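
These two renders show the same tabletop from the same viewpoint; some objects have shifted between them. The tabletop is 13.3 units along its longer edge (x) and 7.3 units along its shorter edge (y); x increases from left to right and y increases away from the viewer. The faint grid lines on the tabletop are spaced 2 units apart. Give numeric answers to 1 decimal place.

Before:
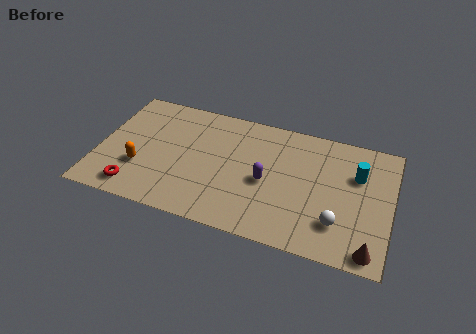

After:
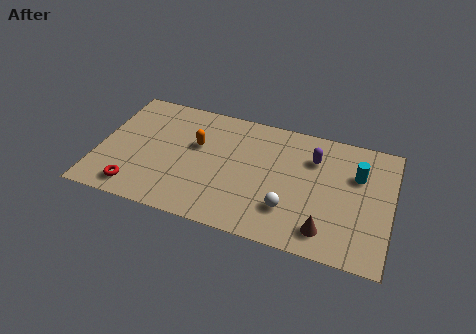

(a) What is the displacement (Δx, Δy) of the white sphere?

(-2.2, 0.1)

The white sphere was at about (11.0, 1.9) and moved to about (8.8, 2.0).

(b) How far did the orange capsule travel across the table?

3.2

The orange capsule was near (2.0, 2.4) before and (4.4, 4.5) after, so it travelled √(2.4² + 2.1²) ≈ 3.2 units.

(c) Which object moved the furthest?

the orange capsule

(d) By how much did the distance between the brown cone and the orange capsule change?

-3.7

The distance was about 10.6 in the first image and 6.9 in the second, so they moved 3.7 units closer together.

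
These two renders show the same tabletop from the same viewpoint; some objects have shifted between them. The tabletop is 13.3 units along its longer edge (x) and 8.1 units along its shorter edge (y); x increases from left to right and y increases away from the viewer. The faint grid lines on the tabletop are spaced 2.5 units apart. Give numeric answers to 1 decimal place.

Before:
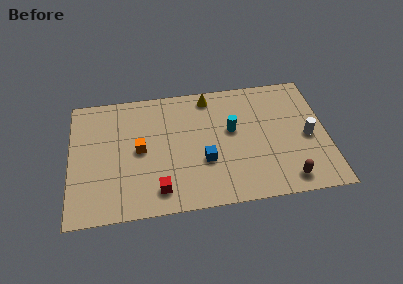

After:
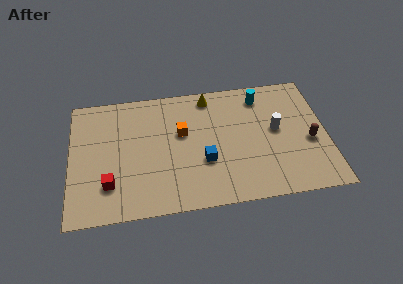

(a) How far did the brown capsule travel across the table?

2.6

The brown capsule moved from about (11.1, 1.1) to (12.4, 3.4), a distance of √(1.3² + 2.3²) ≈ 2.6.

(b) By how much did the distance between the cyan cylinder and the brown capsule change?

-0.4

The distance was about 4.5 in the first image and 4.1 in the second, so they moved 0.4 units closer together.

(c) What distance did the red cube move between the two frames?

2.6

The red cube moved from about (4.5, 1.4) to (2.0, 2.1), a distance of √(2.5² + 0.7²) ≈ 2.6.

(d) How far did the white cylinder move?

1.7

The white cylinder moved from about (12.3, 3.7) to (10.7, 4.4), a distance of √(1.6² + 0.7²) ≈ 1.7.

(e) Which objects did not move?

the blue cube and the yellow cone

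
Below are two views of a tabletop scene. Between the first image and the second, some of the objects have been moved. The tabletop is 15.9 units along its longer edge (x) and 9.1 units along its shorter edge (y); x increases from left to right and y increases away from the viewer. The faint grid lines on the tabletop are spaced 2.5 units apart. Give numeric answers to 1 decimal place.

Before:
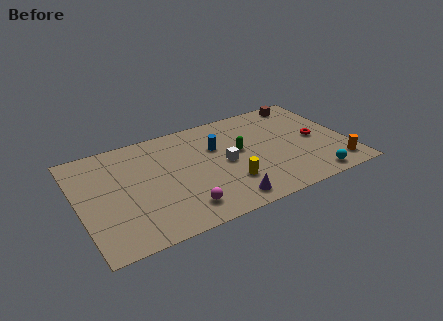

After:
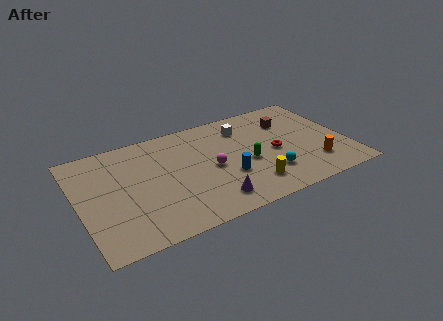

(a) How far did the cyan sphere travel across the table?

2.8

From (13.4, 1.0) to (11.0, 2.4), the cyan sphere covered √(2.4² + 1.4²) ≈ 2.8 units.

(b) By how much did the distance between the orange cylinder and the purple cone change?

-0.4

Before: roughly 6.7 units apart; after: 6.3. That's 0.4 units closer together.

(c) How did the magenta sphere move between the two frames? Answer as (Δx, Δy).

(2.1, 2.6)

The magenta sphere started near (5.7, 1.7) and ended near (7.8, 4.3).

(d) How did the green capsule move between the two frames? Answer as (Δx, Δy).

(0.3, -1.2)

The green capsule started near (9.6, 5.1) and ended near (9.9, 3.9).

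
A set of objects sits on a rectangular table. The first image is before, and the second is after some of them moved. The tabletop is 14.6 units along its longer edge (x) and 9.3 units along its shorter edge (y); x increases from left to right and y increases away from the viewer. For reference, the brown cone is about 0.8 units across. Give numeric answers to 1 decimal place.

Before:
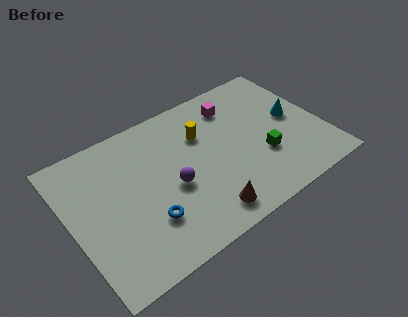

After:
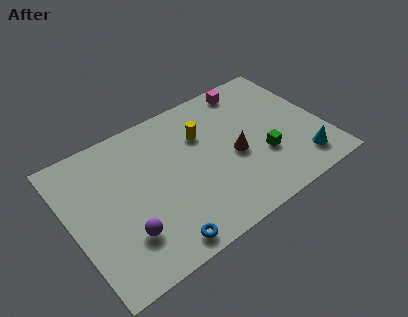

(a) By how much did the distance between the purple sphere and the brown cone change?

+3.9

Before: roughly 3.0 units apart; after: 6.9. That's 3.9 units further apart.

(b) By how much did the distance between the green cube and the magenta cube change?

+0.7

Before: roughly 4.3 units apart; after: 5.0. That's 0.7 units further apart.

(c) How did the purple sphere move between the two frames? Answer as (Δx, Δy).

(-3.0, -1.5)

The purple sphere was at about (5.7, 4.0) and moved to about (2.7, 2.5).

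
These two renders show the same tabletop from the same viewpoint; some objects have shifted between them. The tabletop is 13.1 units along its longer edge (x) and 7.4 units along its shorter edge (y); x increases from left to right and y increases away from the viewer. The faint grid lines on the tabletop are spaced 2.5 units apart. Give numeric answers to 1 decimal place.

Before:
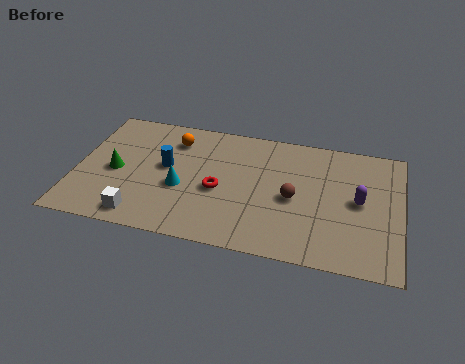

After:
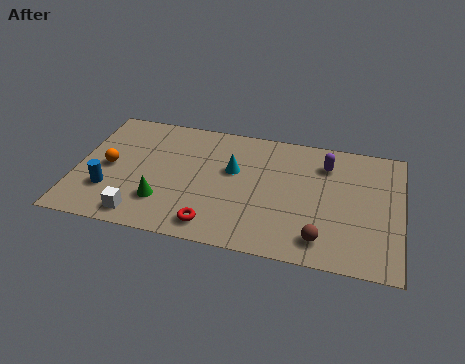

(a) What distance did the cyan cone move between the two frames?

2.5

The cyan cone moved from about (4.3, 3.0) to (6.3, 4.5), a distance of √(2.0² + 1.5²) ≈ 2.5.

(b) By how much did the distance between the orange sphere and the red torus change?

+1.8

The distance was about 3.3 in the first image and 5.1 in the second, so they moved 1.8 units further apart.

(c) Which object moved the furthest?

the orange sphere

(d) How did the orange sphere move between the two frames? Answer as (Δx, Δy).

(-2.5, -2.2)

From the two frames, the orange sphere sits at roughly (3.8, 5.8) before and (1.3, 3.6) after.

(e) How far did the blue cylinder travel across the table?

2.9

From (3.6, 4.1) to (1.4, 2.2), the blue cylinder covered √(2.2² + 1.9²) ≈ 2.9 units.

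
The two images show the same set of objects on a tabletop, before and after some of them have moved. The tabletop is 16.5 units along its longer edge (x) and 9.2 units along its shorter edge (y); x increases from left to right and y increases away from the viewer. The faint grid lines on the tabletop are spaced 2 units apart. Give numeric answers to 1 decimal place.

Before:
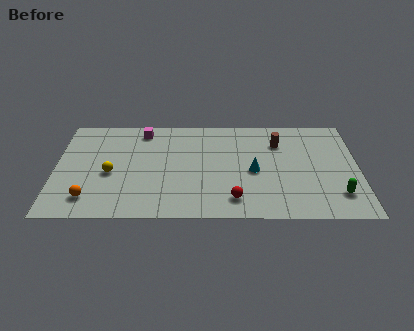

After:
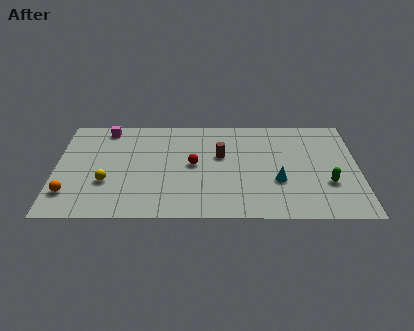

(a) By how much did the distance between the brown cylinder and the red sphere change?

-4.0

Before: roughly 5.7 units apart; after: 1.7. That's 4.0 units closer together.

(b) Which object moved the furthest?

the red sphere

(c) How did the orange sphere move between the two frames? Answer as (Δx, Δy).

(-1.1, 0.4)

The orange sphere was at about (1.9, 1.8) and moved to about (0.8, 2.2).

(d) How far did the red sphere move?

3.8

The red sphere was near (9.7, 1.7) before and (7.5, 4.8) after, so it travelled √(2.2² + 3.1²) ≈ 3.8 units.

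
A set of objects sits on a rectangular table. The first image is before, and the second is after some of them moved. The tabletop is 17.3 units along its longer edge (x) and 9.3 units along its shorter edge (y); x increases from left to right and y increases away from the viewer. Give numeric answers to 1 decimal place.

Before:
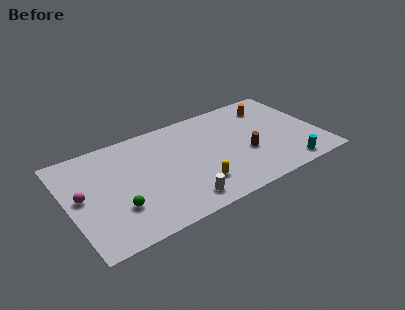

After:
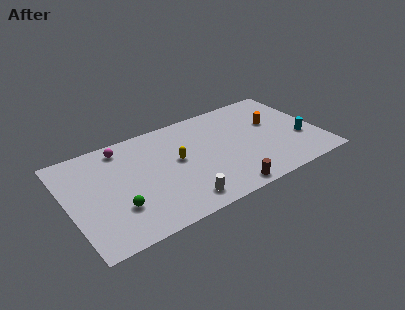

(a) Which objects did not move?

the white cylinder and the green sphere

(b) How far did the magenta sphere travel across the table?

4.5

The magenta sphere moved from about (0.9, 4.9) to (4.1, 8.0), a distance of √(3.2² + 3.1²) ≈ 4.5.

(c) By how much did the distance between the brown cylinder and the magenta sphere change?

-1.9

They were about 11.3 units apart before and 9.4 after — 1.9 units closer together.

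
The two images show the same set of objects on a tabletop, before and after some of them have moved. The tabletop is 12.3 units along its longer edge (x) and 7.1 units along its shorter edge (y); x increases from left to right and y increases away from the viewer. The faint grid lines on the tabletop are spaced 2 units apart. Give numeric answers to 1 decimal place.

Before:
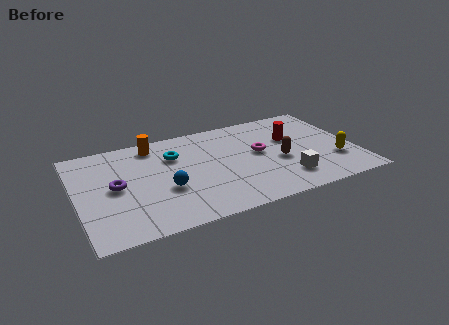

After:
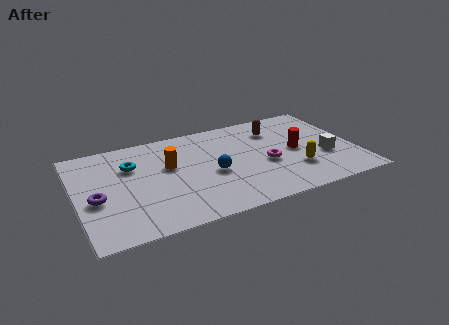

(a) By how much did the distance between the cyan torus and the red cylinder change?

+2.1

The distance was about 5.2 in the first image and 7.3 in the second, so they moved 2.1 units further apart.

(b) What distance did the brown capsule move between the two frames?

2.4

From (8.9, 3.0) to (9.0, 5.4), the brown capsule covered √(0.1² + 2.4²) ≈ 2.4 units.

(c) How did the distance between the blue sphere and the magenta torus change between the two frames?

-2.1

They were about 4.5 units apart before and 2.4 after — 2.1 units closer together.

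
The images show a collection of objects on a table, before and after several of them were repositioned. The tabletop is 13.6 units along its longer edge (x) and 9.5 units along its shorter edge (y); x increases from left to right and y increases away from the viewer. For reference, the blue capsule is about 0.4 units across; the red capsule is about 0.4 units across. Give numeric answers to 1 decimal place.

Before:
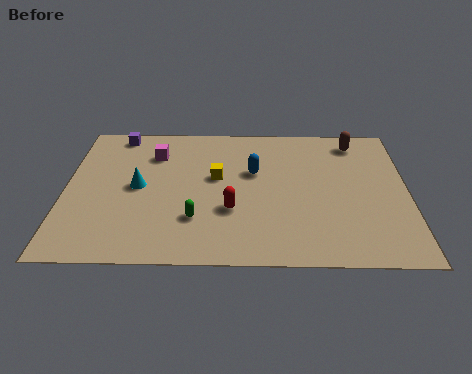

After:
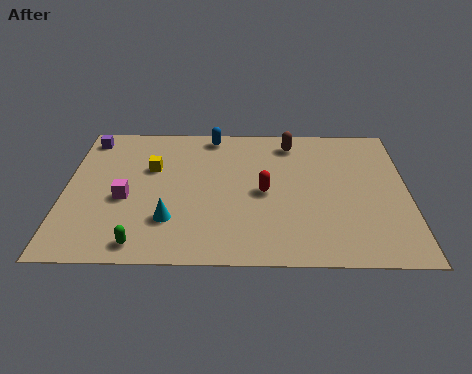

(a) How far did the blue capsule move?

3.1

From (7.5, 5.9) to (5.8, 8.5), the blue capsule covered √(1.7² + 2.6²) ≈ 3.1 units.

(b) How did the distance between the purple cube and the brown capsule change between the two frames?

-1.4

The distance was about 9.6 in the first image and 8.2 in the second, so they moved 1.4 units closer together.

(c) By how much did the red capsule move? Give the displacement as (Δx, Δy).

(1.3, 1.2)

The red capsule was at about (6.6, 3.3) and moved to about (7.9, 4.5).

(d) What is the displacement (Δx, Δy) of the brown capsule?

(-2.6, -0.1)

The brown capsule was at about (11.6, 8.1) and moved to about (9.0, 8.0).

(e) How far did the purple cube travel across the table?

1.2

From (2.0, 8.5) to (0.8, 8.2), the purple cube covered √(1.2² + 0.3²) ≈ 1.2 units.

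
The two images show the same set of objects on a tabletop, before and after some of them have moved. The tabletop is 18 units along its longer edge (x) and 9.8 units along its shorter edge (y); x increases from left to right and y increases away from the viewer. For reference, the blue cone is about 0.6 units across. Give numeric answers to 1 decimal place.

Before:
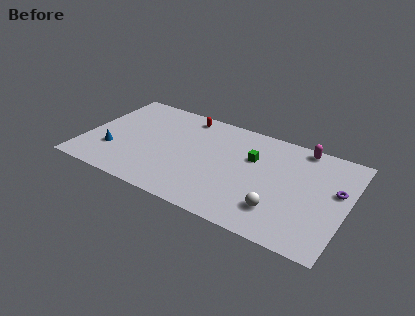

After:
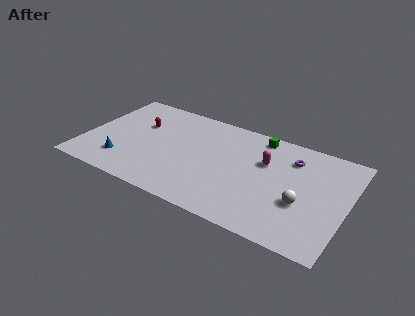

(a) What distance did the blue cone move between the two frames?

1.1

The blue cone moved from about (2.1, 3.0) to (2.9, 2.3), a distance of √(0.8² + 0.7²) ≈ 1.1.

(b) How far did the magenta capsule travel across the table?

3.3

The magenta capsule was near (14.5, 8.9) before and (12.3, 6.4) after, so it travelled √(2.2² + 2.5²) ≈ 3.3 units.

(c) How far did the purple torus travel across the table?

3.6

The purple torus moved from about (17.2, 5.8) to (14.0, 7.5), a distance of √(3.2² + 1.7²) ≈ 3.6.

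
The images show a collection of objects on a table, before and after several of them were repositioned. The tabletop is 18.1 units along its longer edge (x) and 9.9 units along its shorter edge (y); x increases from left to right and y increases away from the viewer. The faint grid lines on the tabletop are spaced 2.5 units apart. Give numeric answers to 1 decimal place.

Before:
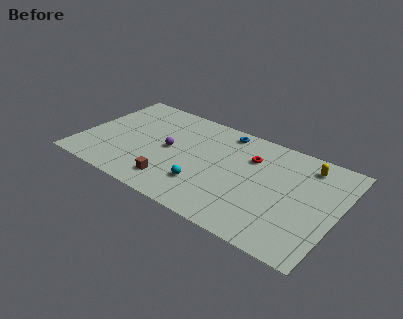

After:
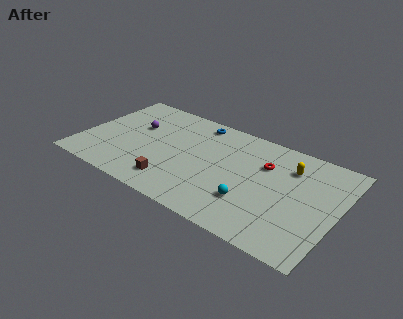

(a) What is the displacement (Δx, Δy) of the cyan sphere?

(3.3, 0.2)

From the two frames, the cyan sphere sits at roughly (9.1, 2.7) before and (12.4, 2.9) after.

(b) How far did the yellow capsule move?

1.4

From (15.6, 8.2) to (14.5, 7.4), the yellow capsule covered √(1.1² + 0.8²) ≈ 1.4 units.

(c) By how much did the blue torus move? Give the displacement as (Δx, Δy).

(-2.0, 0.0)

The blue torus was at about (9.6, 8.7) and moved to about (7.6, 8.7).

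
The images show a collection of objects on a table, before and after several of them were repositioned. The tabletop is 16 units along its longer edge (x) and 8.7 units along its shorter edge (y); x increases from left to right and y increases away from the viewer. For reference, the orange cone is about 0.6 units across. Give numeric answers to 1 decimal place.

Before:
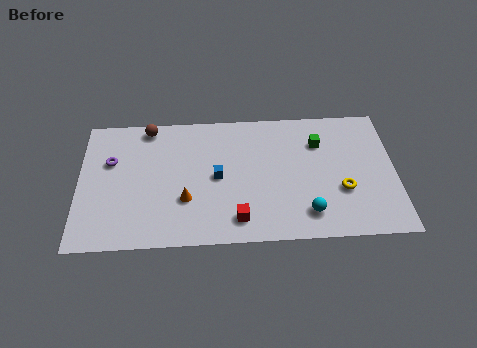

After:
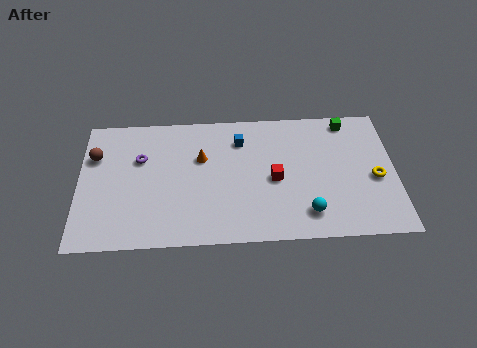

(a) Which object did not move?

the cyan sphere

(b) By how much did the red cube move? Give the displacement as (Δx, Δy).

(1.9, 2.5)

The red cube started near (8.0, 1.5) and ended near (9.9, 4.0).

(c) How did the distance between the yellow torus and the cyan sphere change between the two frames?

+1.8

They were about 2.3 units apart before and 4.1 after — 1.8 units further apart.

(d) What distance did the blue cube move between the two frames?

2.7

The blue cube was near (7.0, 4.3) before and (8.2, 6.7) after, so it travelled √(1.2² + 2.4²) ≈ 2.7 units.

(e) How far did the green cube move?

2.1

From (12.2, 6.3) to (13.7, 7.7), the green cube covered √(1.5² + 1.4²) ≈ 2.1 units.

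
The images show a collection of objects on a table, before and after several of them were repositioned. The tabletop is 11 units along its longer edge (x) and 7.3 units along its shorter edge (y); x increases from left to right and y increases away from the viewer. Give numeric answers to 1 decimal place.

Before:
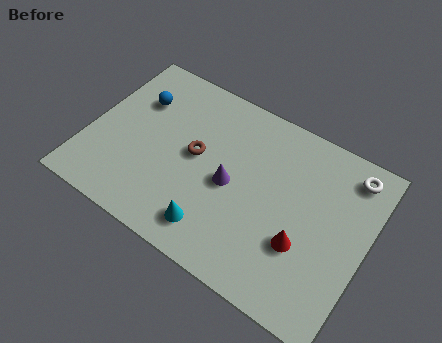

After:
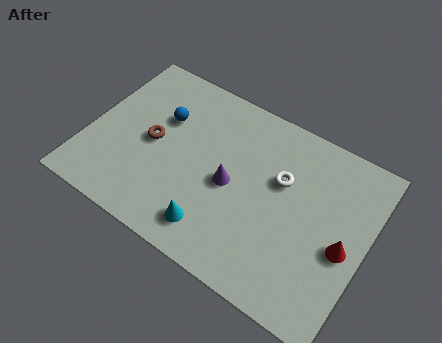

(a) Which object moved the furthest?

the white torus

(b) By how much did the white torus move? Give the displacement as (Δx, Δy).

(-2.5, -1.6)

The white torus started near (10.0, 6.2) and ended near (7.5, 4.6).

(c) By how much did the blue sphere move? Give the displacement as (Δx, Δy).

(1.1, -0.3)

The blue sphere started near (1.6, 5.1) and ended near (2.7, 4.8).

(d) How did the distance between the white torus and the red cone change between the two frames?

-0.9

Before: roughly 3.9 units apart; after: 3.0. That's 0.9 units closer together.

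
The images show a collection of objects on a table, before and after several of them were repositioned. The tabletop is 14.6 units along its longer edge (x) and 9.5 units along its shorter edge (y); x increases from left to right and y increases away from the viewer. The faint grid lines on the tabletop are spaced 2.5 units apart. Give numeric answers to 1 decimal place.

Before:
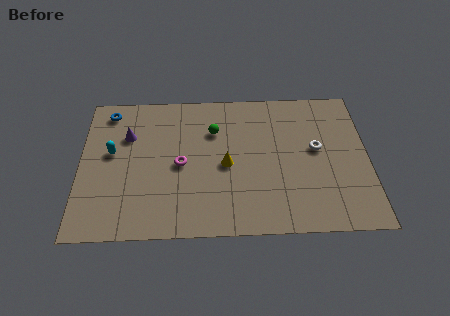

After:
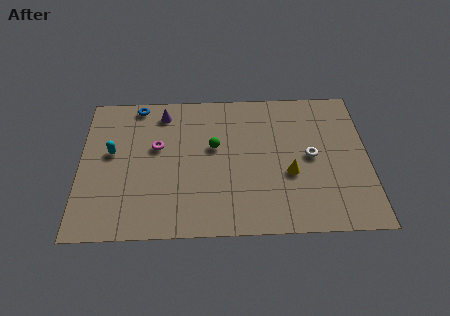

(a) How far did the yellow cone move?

3.3

The yellow cone moved from about (7.4, 4.4) to (10.6, 3.7), a distance of √(3.2² + 0.7²) ≈ 3.3.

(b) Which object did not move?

the cyan capsule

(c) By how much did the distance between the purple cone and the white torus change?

-1.5

The distance was about 9.7 in the first image and 8.2 in the second, so they moved 1.5 units closer together.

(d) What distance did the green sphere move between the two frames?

1.1

From (6.8, 6.7) to (6.8, 5.6), the green sphere covered √(0.0² + 1.1²) ≈ 1.1 units.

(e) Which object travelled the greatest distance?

the yellow cone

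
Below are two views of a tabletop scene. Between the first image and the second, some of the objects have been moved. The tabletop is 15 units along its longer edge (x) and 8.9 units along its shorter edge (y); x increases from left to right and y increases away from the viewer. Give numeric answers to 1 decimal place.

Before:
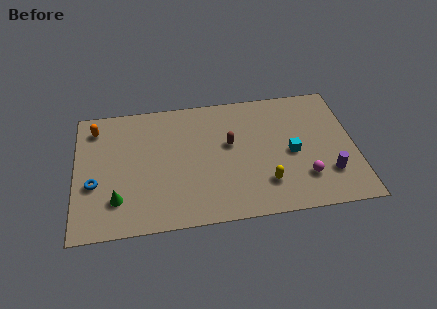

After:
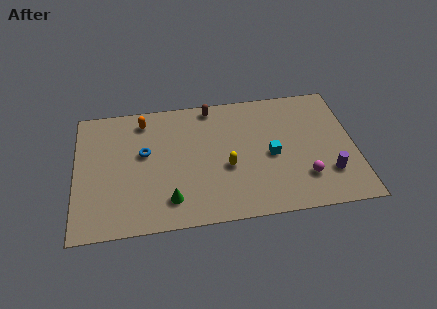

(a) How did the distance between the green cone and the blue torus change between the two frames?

+1.9

They were about 1.7 units apart before and 3.6 after — 1.9 units further apart.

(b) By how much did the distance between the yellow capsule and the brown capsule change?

+1.0

They were about 3.5 units apart before and 4.5 after — 1.0 units further apart.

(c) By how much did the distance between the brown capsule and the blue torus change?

-2.9

The distance was about 7.5 in the first image and 4.6 in the second, so they moved 2.9 units closer together.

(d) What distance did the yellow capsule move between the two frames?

2.4

The yellow capsule moved from about (10.1, 2.2) to (8.1, 3.6), a distance of √(2.0² + 1.4²) ≈ 2.4.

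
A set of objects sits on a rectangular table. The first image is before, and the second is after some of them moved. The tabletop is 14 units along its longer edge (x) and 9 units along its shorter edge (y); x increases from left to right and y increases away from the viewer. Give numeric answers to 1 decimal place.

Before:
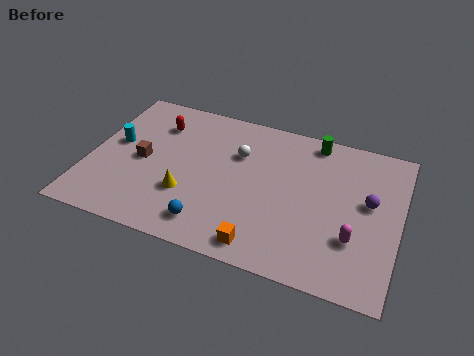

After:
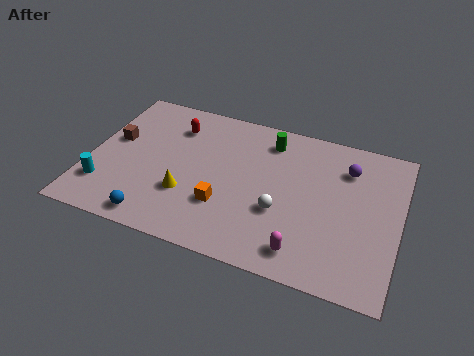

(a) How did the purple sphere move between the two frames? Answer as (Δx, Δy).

(-1.1, 1.7)

The purple sphere was at about (12.6, 5.1) and moved to about (11.5, 6.8).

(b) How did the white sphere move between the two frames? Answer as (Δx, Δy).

(2.2, -2.8)

The white sphere started near (6.6, 6.1) and ended near (8.8, 3.3).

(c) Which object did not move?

the yellow cone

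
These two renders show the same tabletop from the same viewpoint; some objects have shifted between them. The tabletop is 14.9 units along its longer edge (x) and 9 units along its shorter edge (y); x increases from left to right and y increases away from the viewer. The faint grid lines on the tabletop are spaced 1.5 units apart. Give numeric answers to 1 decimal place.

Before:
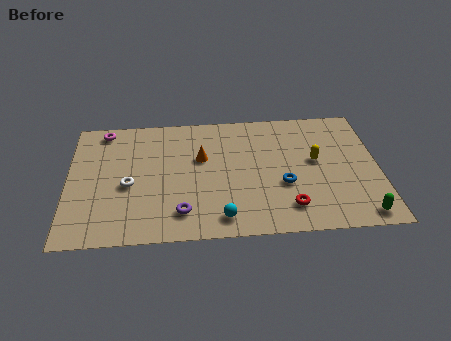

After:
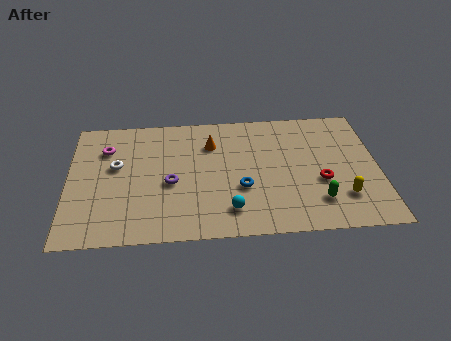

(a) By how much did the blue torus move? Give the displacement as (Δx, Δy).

(-2.0, -0.1)

From the two frames, the blue torus sits at roughly (10.3, 3.4) before and (8.3, 3.3) after.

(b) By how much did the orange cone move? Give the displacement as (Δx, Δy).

(0.5, 1.0)

From the two frames, the orange cone sits at roughly (6.4, 5.6) before and (6.9, 6.6) after.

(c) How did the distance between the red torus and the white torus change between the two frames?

+2.1

The distance was about 7.9 in the first image and 10.0 in the second, so they moved 2.1 units further apart.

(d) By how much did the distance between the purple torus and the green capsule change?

-1.3

They were about 8.5 units apart before and 7.2 after — 1.3 units closer together.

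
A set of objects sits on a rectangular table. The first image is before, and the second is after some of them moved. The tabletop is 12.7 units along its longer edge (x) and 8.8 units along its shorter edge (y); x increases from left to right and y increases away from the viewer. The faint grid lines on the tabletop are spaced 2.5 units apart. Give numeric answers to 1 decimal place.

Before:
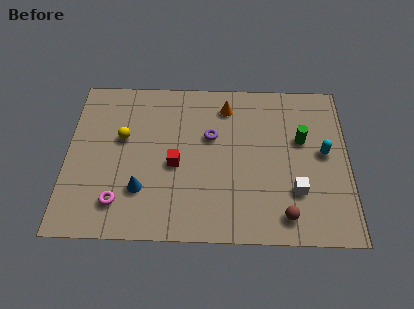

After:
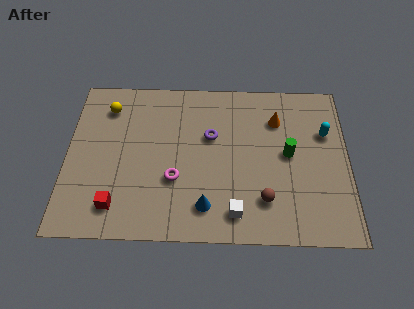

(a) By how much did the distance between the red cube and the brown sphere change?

+1.1

The distance was about 5.5 in the first image and 6.6 in the second, so they moved 1.1 units further apart.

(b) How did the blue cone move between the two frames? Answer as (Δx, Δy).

(2.9, -0.8)

The blue cone was at about (3.4, 2.5) and moved to about (6.3, 1.7).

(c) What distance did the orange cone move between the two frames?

2.4

The orange cone moved from about (7.2, 7.2) to (9.5, 6.5), a distance of √(2.3² + 0.7²) ≈ 2.4.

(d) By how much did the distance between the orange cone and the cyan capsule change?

-2.8

The distance was about 5.1 in the first image and 2.3 in the second, so they moved 2.8 units closer together.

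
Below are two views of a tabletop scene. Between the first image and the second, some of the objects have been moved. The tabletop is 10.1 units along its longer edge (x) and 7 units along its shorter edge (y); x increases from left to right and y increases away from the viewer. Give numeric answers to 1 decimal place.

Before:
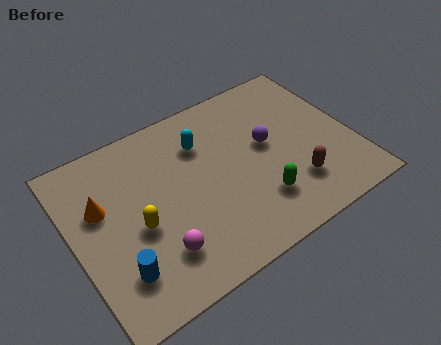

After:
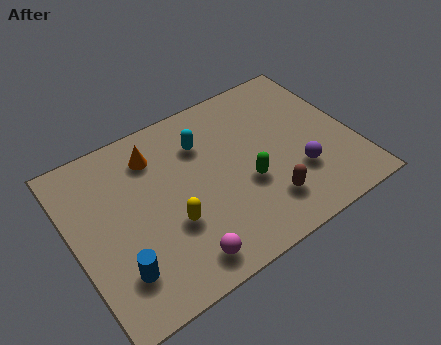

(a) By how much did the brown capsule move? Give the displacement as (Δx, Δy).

(-1.1, -0.2)

The brown capsule was at about (7.7, 1.8) and moved to about (6.6, 1.6).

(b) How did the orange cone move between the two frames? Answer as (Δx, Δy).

(2.1, 1.1)

The orange cone was at about (1.1, 4.4) and moved to about (3.2, 5.5).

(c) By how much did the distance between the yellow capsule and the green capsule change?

-1.6

They were about 4.4 units apart before and 2.8 after — 1.6 units closer together.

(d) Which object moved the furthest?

the orange cone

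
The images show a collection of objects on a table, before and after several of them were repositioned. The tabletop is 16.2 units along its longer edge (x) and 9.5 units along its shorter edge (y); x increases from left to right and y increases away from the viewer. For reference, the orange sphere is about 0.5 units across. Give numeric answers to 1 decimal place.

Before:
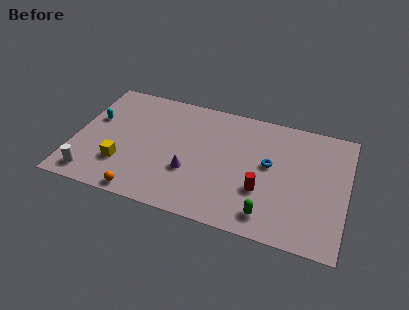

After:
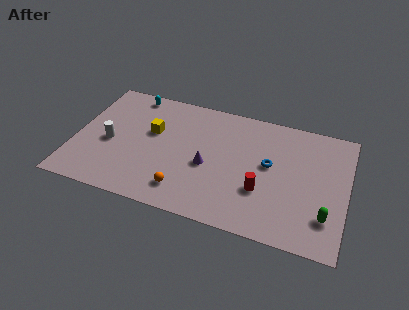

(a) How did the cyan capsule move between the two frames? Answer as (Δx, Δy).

(2.0, 2.7)

The cyan capsule started near (1.0, 5.8) and ended near (3.0, 8.5).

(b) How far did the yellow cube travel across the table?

3.4

The yellow cube moved from about (3.0, 2.7) to (4.5, 5.8), a distance of √(1.5² + 3.1²) ≈ 3.4.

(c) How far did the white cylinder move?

3.0

The white cylinder moved from about (1.3, 1.3) to (2.1, 4.2), a distance of √(0.8² + 2.9²) ≈ 3.0.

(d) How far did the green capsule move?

3.4

The green capsule was near (11.8, 1.5) before and (15.1, 2.4) after, so it travelled √(3.3² + 0.9²) ≈ 3.4 units.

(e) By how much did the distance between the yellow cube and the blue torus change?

-1.9

Before: roughly 9.0 units apart; after: 7.1. That's 1.9 units closer together.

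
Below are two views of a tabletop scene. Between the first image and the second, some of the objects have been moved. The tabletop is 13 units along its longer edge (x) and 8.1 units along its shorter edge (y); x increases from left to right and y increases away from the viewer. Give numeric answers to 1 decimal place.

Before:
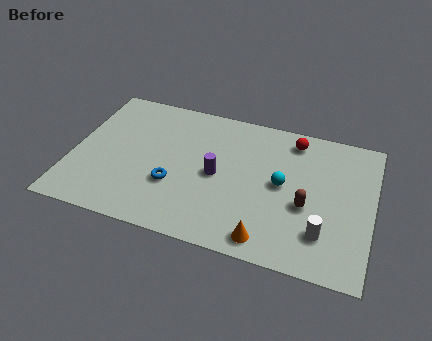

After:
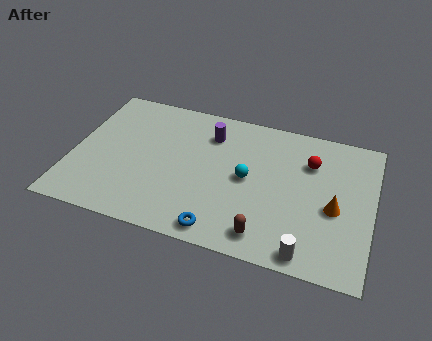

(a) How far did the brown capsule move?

2.6

The brown capsule moved from about (10.2, 3.3) to (8.6, 1.2), a distance of √(1.6² + 2.1²) ≈ 2.6.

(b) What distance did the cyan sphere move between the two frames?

1.5

From (9.1, 4.2) to (7.6, 4.1), the cyan sphere covered √(1.5² + 0.1²) ≈ 1.5 units.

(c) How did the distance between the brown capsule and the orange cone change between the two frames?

+0.9

The distance was about 2.7 in the first image and 3.6 in the second, so they moved 0.9 units further apart.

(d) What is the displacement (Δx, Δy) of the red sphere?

(0.8, -1.1)

The red sphere started near (9.4, 6.9) and ended near (10.2, 5.8).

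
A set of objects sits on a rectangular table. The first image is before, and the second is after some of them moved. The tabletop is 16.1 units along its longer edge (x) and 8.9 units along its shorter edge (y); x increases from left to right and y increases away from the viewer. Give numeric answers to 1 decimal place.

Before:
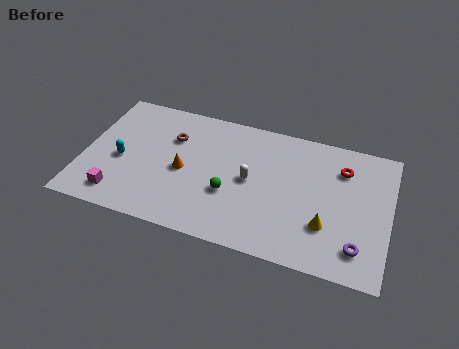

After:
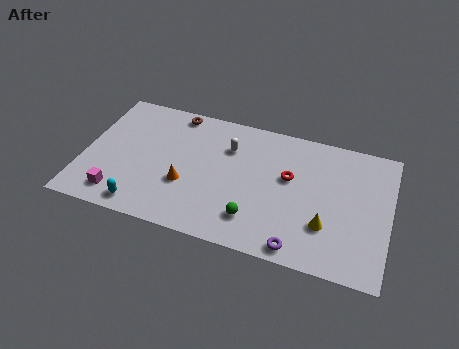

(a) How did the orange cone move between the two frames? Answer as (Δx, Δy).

(0.2, -0.9)

The orange cone started near (5.3, 4.1) and ended near (5.5, 3.2).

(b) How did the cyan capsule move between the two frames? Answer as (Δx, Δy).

(1.4, -2.8)

The cyan capsule started near (2.0, 3.9) and ended near (3.4, 1.1).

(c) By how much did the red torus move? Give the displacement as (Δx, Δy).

(-2.7, -1.4)

From the two frames, the red torus sits at roughly (13.5, 6.7) before and (10.8, 5.3) after.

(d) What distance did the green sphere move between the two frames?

1.9

The green sphere was near (7.8, 3.3) before and (9.2, 2.0) after, so it travelled √(1.4² + 1.3²) ≈ 1.9 units.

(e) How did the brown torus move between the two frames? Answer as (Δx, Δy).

(0.0, 1.8)

The brown torus was at about (4.5, 6.2) and moved to about (4.5, 8.0).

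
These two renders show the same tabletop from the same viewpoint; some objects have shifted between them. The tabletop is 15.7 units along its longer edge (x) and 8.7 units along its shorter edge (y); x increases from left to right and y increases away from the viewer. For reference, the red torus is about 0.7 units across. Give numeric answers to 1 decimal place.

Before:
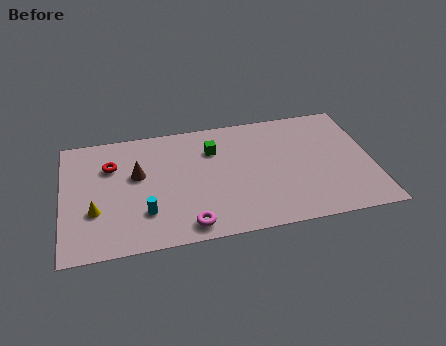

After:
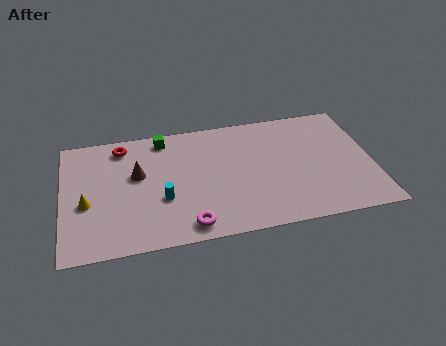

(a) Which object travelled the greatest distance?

the green cube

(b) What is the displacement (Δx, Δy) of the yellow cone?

(-0.4, 0.6)

The yellow cone started near (1.6, 3.0) and ended near (1.2, 3.6).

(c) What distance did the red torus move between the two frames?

1.4

From (2.5, 6.1) to (3.1, 7.4), the red torus covered √(0.6² + 1.3²) ≈ 1.4 units.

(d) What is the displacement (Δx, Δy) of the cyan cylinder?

(0.9, 0.8)

The cyan cylinder was at about (4.1, 2.4) and moved to about (5.0, 3.2).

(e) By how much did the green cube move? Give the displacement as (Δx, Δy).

(-2.5, 1.3)

The green cube started near (7.7, 6.3) and ended near (5.2, 7.6).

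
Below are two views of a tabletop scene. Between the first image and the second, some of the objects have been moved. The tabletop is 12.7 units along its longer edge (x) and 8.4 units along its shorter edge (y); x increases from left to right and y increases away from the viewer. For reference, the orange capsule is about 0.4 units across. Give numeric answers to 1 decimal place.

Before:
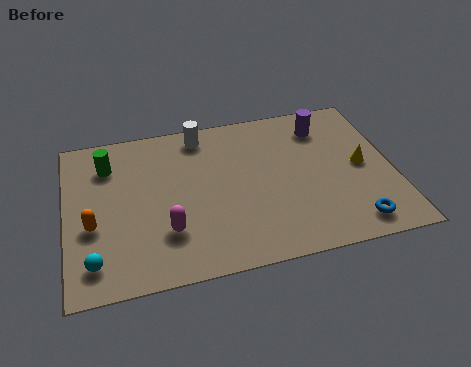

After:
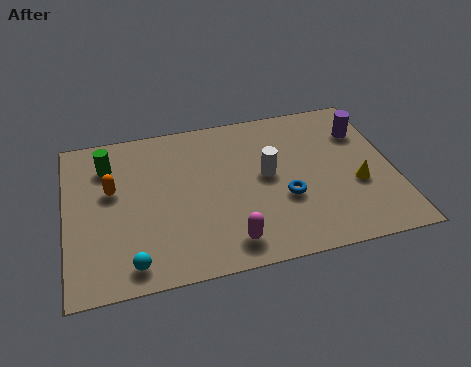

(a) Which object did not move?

the green cylinder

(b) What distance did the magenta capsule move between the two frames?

2.5

The magenta capsule moved from about (3.8, 2.4) to (6.1, 1.3), a distance of √(2.3² + 1.1²) ≈ 2.5.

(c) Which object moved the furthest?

the white cylinder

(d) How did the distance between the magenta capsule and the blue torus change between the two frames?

-4.3

The distance was about 7.2 in the first image and 2.9 in the second, so they moved 4.3 units closer together.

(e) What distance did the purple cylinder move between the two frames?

1.6

The purple cylinder moved from about (10.2, 6.7) to (11.7, 6.1), a distance of √(1.5² + 0.6²) ≈ 1.6.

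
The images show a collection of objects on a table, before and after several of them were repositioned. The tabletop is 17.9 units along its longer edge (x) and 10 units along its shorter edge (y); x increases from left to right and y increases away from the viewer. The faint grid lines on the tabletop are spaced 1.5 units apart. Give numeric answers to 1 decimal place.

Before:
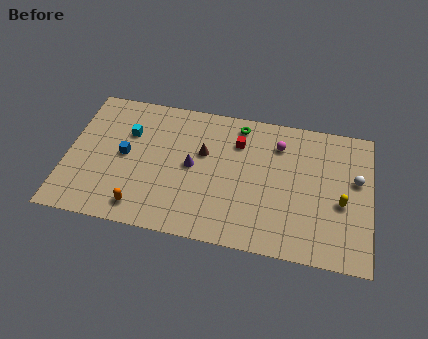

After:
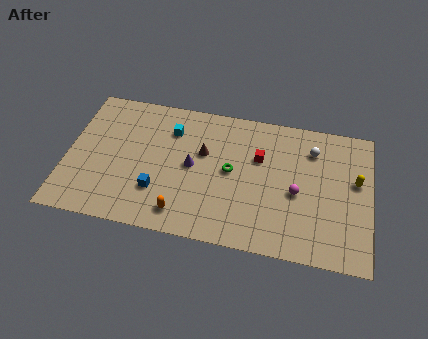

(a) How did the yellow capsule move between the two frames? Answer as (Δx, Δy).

(0.8, 1.7)

The yellow capsule started near (16.2, 4.2) and ended near (17.0, 5.9).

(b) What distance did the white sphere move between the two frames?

3.1

The white sphere was near (17.0, 6.0) before and (14.4, 7.7) after, so it travelled √(2.6² + 1.7²) ≈ 3.1 units.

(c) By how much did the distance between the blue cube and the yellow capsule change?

-0.9

Before: roughly 12.8 units apart; after: 11.9. That's 0.9 units closer together.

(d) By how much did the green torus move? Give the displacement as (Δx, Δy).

(-0.3, -3.5)

From the two frames, the green torus sits at roughly (10.0, 8.7) before and (9.7, 5.2) after.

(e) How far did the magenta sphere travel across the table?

3.5

The magenta sphere was near (12.4, 7.7) before and (13.6, 4.4) after, so it travelled √(1.2² + 3.3²) ≈ 3.5 units.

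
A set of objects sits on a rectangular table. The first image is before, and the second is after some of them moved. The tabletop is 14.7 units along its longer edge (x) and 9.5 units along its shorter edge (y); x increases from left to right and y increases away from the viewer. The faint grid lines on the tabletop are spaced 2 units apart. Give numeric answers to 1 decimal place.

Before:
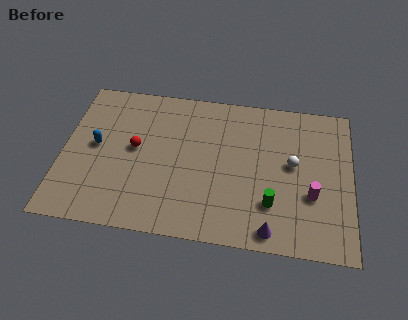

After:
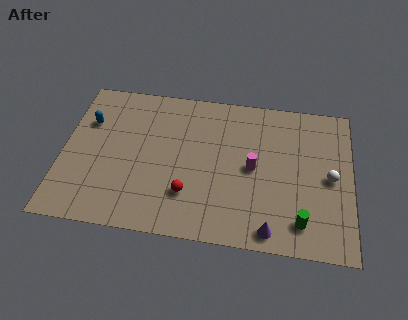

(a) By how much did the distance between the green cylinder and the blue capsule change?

+2.7

They were about 9.3 units apart before and 12.0 after — 2.7 units further apart.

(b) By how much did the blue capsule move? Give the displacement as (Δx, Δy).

(-0.5, 1.5)

From the two frames, the blue capsule sits at roughly (1.7, 5.0) before and (1.2, 6.5) after.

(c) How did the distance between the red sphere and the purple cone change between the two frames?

-3.6

The distance was about 8.1 in the first image and 4.5 in the second, so they moved 3.6 units closer together.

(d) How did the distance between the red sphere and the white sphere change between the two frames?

-0.6

They were about 8.0 units apart before and 7.4 after — 0.6 units closer together.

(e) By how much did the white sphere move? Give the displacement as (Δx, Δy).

(1.9, -0.6)

The white sphere started near (11.7, 5.2) and ended near (13.6, 4.6).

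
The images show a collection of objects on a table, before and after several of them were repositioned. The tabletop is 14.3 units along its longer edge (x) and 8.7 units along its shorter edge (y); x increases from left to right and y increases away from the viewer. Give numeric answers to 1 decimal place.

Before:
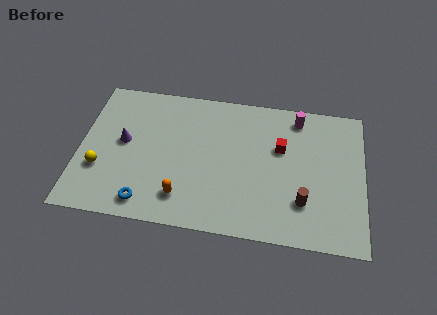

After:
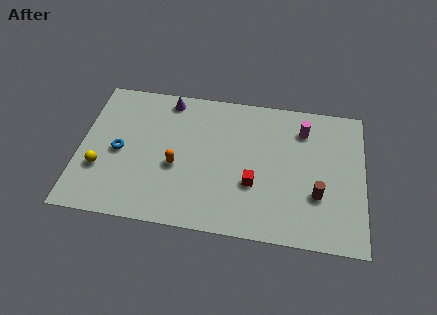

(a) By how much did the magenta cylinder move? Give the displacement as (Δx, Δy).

(0.3, -0.7)

The magenta cylinder was at about (10.9, 7.5) and moved to about (11.2, 6.8).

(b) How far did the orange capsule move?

1.8

The orange capsule was near (5.3, 1.8) before and (4.9, 3.6) after, so it travelled √(0.4² + 1.8²) ≈ 1.8 units.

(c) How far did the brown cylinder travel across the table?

0.9

From (11.3, 2.4) to (12.0, 2.9), the brown cylinder covered √(0.7² + 0.5²) ≈ 0.9 units.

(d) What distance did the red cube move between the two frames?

2.7

The red cube was near (10.1, 5.5) before and (8.8, 3.1) after, so it travelled √(1.3² + 2.4²) ≈ 2.7 units.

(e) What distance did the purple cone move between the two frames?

3.7

The purple cone was near (2.2, 4.7) before and (4.3, 7.7) after, so it travelled √(2.1² + 3.0²) ≈ 3.7 units.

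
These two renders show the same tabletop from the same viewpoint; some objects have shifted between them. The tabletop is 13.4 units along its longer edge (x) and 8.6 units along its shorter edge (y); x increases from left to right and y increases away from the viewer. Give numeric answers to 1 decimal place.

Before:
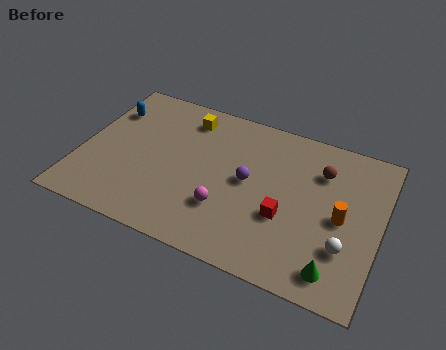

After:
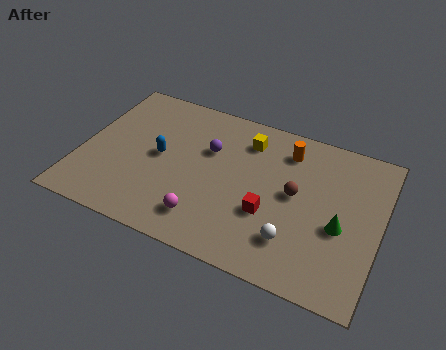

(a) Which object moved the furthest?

the orange cylinder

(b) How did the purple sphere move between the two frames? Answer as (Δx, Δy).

(-1.9, 1.1)

The purple sphere was at about (7.5, 4.5) and moved to about (5.6, 5.6).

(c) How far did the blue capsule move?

3.2

From (0.9, 6.3) to (3.5, 4.4), the blue capsule covered √(2.6² + 1.9²) ≈ 3.2 units.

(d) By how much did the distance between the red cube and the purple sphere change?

+1.7

They were about 2.2 units apart before and 3.9 after — 1.7 units further apart.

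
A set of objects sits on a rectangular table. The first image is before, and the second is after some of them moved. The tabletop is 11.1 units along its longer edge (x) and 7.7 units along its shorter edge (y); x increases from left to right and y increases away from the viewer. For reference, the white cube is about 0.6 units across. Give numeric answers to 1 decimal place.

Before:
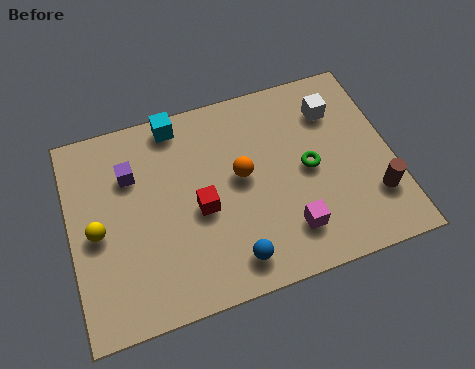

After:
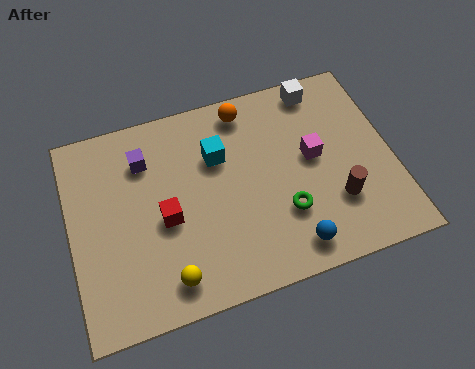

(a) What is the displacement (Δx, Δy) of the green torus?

(-1.0, -1.4)

The green torus started near (8.2, 3.8) and ended near (7.2, 2.4).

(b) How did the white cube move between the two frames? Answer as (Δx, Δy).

(-0.4, 1.0)

The white cube started near (9.3, 5.8) and ended near (8.9, 6.8).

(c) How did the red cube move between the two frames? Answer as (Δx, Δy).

(-1.2, 0.0)

The red cube started near (4.4, 3.4) and ended near (3.2, 3.4).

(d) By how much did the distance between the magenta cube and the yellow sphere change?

-0.6

Before: roughly 6.7 units apart; after: 6.1. That's 0.6 units closer together.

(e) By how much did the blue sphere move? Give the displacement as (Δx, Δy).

(2.0, -0.1)

The blue sphere was at about (5.3, 1.2) and moved to about (7.3, 1.1).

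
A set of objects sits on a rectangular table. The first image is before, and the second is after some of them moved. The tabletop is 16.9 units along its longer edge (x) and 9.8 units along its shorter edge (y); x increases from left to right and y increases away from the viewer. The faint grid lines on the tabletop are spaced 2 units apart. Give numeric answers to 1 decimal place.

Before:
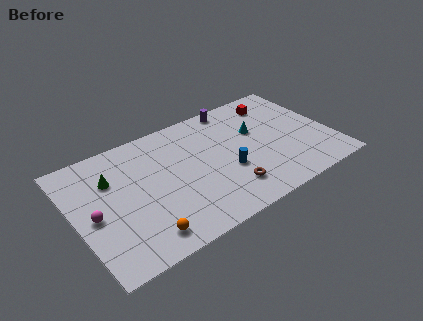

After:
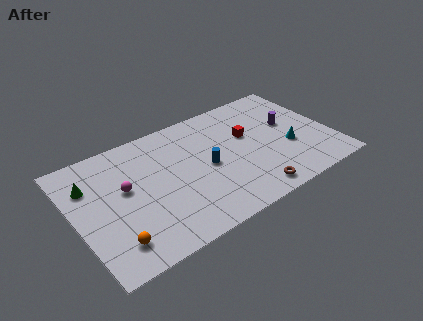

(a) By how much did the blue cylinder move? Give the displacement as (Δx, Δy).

(-1.2, 1.0)

From the two frames, the blue cylinder sits at roughly (9.8, 3.7) before and (8.6, 4.7) after.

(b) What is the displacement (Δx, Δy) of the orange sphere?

(-1.8, 0.4)

The orange sphere was at about (3.8, 1.5) and moved to about (2.0, 1.9).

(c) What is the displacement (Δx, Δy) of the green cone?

(-1.4, 0.2)

From the two frames, the green cone sits at roughly (2.6, 6.8) before and (1.2, 7.0) after.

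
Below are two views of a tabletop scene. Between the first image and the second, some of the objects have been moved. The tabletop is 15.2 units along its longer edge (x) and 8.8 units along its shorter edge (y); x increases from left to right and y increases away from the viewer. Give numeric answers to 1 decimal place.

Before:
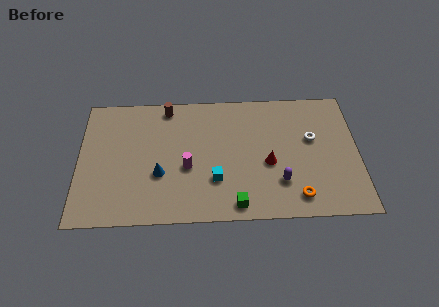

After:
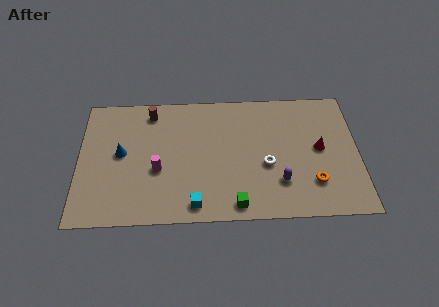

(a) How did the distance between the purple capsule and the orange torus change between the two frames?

+0.5

The distance was about 1.3 in the first image and 1.8 in the second, so they moved 0.5 units further apart.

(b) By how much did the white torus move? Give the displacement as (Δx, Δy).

(-2.5, -1.7)

From the two frames, the white torus sits at roughly (12.7, 5.3) before and (10.2, 3.6) after.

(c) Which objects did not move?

the green cube and the purple capsule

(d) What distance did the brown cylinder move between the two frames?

0.9

From (4.8, 7.8) to (3.9, 7.5), the brown cylinder covered √(0.9² + 0.3²) ≈ 0.9 units.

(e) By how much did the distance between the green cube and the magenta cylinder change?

+1.2

They were about 3.7 units apart before and 4.9 after — 1.2 units further apart.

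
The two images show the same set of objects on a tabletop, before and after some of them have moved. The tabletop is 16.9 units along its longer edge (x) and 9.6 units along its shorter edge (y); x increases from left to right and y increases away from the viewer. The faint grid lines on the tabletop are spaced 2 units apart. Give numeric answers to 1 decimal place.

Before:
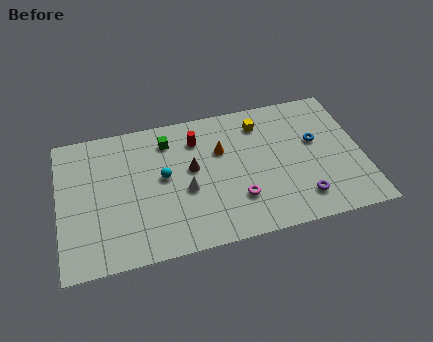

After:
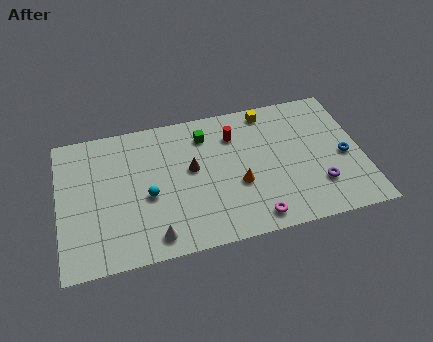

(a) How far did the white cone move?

3.3

The white cone moved from about (7.0, 4.0) to (5.1, 1.3), a distance of √(1.9² + 2.7²) ≈ 3.3.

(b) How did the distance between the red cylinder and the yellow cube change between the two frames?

-1.2

The distance was about 3.6 in the first image and 2.4 in the second, so they moved 1.2 units closer together.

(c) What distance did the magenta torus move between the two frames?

1.7

From (9.8, 2.7) to (10.6, 1.2), the magenta torus covered √(0.8² + 1.5²) ≈ 1.7 units.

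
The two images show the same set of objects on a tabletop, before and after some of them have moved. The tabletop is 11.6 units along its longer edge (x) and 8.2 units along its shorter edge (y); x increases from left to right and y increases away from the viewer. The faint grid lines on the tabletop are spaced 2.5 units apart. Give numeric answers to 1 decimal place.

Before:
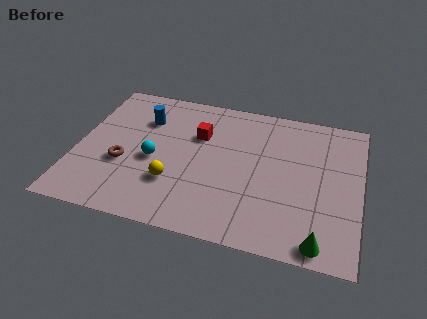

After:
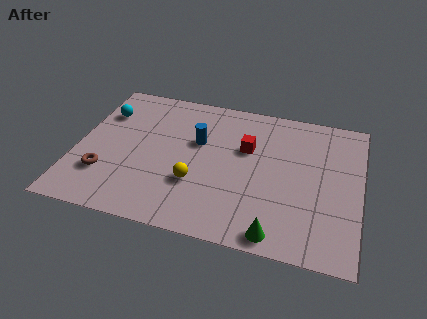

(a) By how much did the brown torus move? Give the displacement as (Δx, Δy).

(-0.7, -0.8)

The brown torus started near (2.0, 3.1) and ended near (1.3, 2.3).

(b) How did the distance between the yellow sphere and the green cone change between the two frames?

-2.3

They were about 6.2 units apart before and 3.9 after — 2.3 units closer together.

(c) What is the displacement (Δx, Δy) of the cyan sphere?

(-2.3, 2.3)

The cyan sphere was at about (3.2, 3.6) and moved to about (0.9, 5.9).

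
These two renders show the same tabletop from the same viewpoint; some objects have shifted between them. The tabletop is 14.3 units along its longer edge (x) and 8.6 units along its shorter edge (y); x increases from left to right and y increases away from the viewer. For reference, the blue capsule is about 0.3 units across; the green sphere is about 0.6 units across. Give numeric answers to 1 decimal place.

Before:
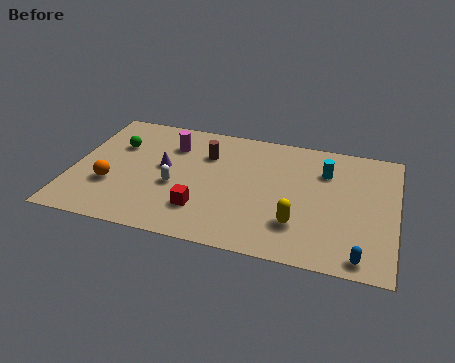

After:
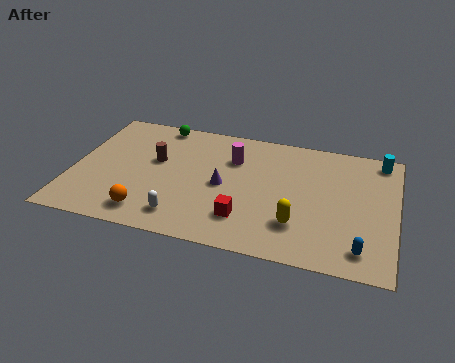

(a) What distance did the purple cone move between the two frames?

2.8

From (4.0, 4.7) to (6.7, 4.1), the purple cone covered √(2.7² + 0.6²) ≈ 2.8 units.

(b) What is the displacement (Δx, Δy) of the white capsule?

(0.5, -2.0)

The white capsule started near (4.6, 3.5) and ended near (5.1, 1.5).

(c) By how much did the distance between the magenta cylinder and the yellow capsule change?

-2.3

They were about 7.2 units apart before and 4.9 after — 2.3 units closer together.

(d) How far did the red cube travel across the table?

1.9

The red cube moved from about (5.9, 2.2) to (7.8, 2.1), a distance of √(1.9² + 0.1²) ≈ 1.9.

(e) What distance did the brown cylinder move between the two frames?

2.4

From (5.8, 6.1) to (3.6, 5.1), the brown cylinder covered √(2.2² + 1.0²) ≈ 2.4 units.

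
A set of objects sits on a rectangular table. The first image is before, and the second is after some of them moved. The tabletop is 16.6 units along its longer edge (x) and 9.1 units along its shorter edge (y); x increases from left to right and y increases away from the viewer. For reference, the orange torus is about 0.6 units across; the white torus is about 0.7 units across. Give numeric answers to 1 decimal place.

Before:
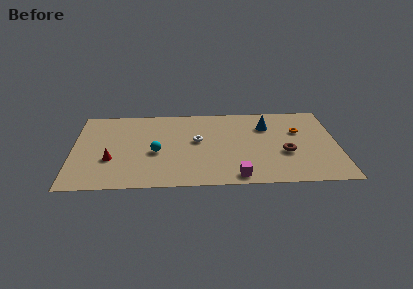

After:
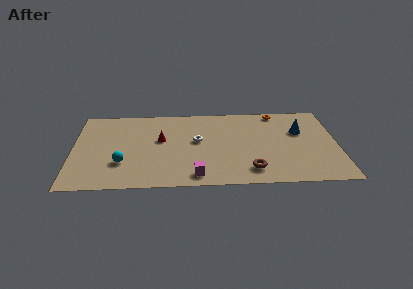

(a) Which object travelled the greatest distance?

the red cone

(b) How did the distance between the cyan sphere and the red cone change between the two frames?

+0.6

They were about 2.9 units apart before and 3.5 after — 0.6 units further apart.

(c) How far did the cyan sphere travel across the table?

2.4

The cyan sphere was near (5.2, 3.9) before and (3.1, 2.8) after, so it travelled √(2.1² + 1.1²) ≈ 2.4 units.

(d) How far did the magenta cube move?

2.5

The magenta cube was near (10.2, 1.0) before and (7.7, 1.2) after, so it travelled √(2.5² + 0.2²) ≈ 2.5 units.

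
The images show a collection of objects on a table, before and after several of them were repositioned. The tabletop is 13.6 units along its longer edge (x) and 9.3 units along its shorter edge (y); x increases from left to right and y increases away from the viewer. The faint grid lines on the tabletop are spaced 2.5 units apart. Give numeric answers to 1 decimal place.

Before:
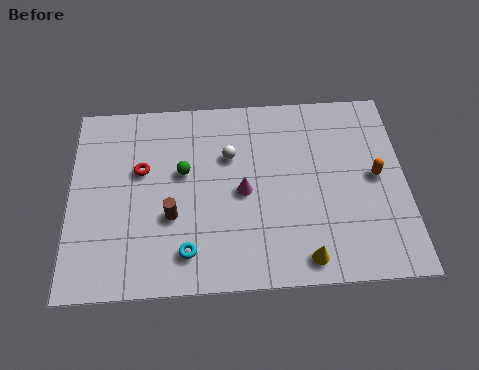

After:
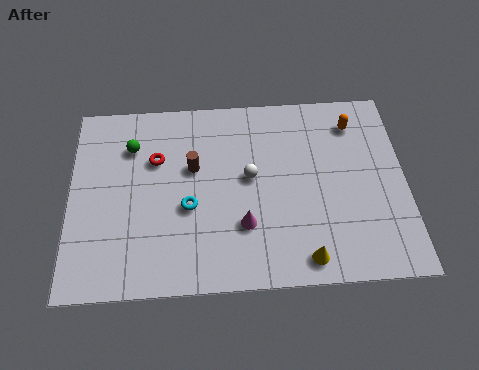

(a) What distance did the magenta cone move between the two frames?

1.6

From (7.0, 4.4) to (7.0, 2.8), the magenta cone covered √(0.0² + 1.6²) ≈ 1.6 units.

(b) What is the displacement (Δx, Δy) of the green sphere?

(-2.1, 1.4)

From the two frames, the green sphere sits at roughly (4.6, 5.5) before and (2.5, 6.9) after.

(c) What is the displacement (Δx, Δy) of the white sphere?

(0.8, -1.1)

The white sphere was at about (6.5, 6.2) and moved to about (7.3, 5.1).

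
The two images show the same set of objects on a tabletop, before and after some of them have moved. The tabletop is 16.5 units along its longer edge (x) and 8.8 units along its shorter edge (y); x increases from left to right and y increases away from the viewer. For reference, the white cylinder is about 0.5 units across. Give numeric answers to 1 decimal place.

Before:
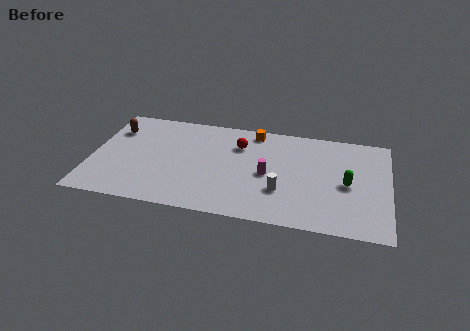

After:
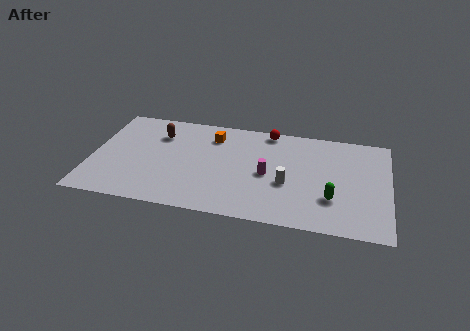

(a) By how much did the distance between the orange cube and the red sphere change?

+1.7

They were about 1.6 units apart before and 3.3 after — 1.7 units further apart.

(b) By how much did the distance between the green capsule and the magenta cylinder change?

-0.5

They were about 4.4 units apart before and 3.9 after — 0.5 units closer together.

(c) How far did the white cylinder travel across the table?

0.8

From (10.6, 2.8) to (10.9, 3.5), the white cylinder covered √(0.3² + 0.7²) ≈ 0.8 units.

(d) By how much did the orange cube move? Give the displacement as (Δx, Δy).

(-2.3, -0.9)

The orange cube was at about (8.9, 7.8) and moved to about (6.6, 6.9).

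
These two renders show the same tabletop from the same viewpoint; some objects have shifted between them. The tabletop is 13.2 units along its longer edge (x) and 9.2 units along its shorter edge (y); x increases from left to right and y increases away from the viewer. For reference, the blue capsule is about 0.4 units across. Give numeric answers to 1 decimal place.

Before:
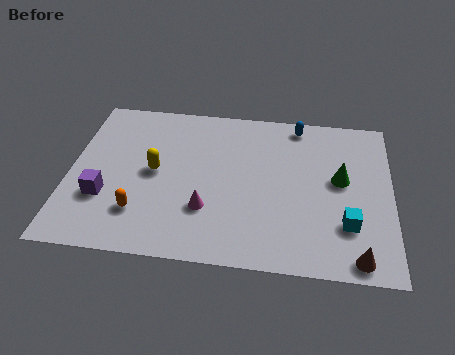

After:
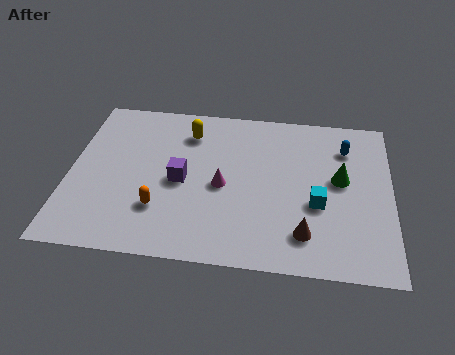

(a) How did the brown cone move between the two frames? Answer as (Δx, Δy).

(-2.1, 1.0)

From the two frames, the brown cone sits at roughly (11.8, 0.9) before and (9.7, 1.9) after.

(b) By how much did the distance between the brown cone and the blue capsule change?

-2.4

Before: roughly 7.7 units apart; after: 5.3. That's 2.4 units closer together.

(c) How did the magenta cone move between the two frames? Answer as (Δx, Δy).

(0.6, 1.4)

The magenta cone started near (5.7, 2.8) and ended near (6.3, 4.2).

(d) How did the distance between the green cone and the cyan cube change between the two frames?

-0.8

The distance was about 2.5 in the first image and 1.7 in the second, so they moved 0.8 units closer together.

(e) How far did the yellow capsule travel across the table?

2.8

From (3.5, 4.7) to (4.8, 7.2), the yellow capsule covered √(1.3² + 2.5²) ≈ 2.8 units.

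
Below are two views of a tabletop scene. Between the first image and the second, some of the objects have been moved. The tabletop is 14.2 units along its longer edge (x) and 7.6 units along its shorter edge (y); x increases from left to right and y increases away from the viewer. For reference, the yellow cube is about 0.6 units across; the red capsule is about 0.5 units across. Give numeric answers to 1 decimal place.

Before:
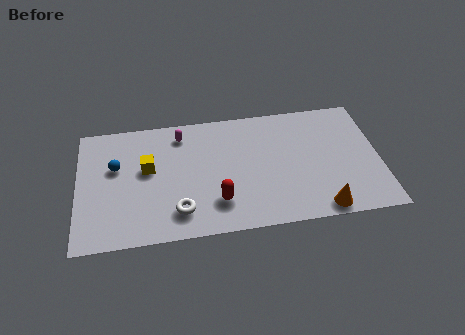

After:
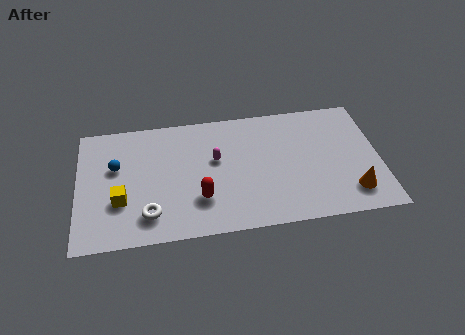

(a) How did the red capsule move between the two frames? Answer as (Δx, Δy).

(-0.8, 0.3)

The red capsule was at about (6.5, 1.9) and moved to about (5.7, 2.2).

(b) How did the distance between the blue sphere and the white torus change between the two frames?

-0.8

The distance was about 4.2 in the first image and 3.4 in the second, so they moved 0.8 units closer together.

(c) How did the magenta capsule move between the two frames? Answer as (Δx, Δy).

(1.6, -1.8)

From the two frames, the magenta capsule sits at roughly (4.9, 6.3) before and (6.5, 4.5) after.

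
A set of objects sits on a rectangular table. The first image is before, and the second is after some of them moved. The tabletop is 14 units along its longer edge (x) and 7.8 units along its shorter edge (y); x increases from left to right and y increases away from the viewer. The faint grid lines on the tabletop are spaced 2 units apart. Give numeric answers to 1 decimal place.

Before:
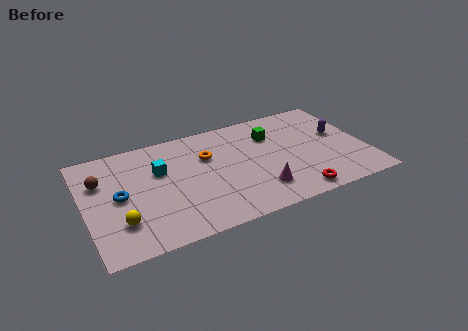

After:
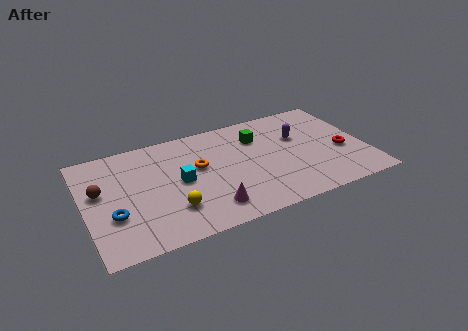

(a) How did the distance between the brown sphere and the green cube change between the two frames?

-0.5

The distance was about 8.6 in the first image and 8.1 in the second, so they moved 0.5 units closer together.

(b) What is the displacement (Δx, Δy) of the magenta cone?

(-2.5, -0.3)

The magenta cone was at about (8.4, 1.8) and moved to about (5.9, 1.5).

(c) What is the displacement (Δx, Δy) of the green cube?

(-0.7, 0.1)

The green cube started near (9.5, 5.6) and ended near (8.8, 5.7).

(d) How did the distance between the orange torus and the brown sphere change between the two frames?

-0.4

They were about 5.3 units apart before and 4.9 after — 0.4 units closer together.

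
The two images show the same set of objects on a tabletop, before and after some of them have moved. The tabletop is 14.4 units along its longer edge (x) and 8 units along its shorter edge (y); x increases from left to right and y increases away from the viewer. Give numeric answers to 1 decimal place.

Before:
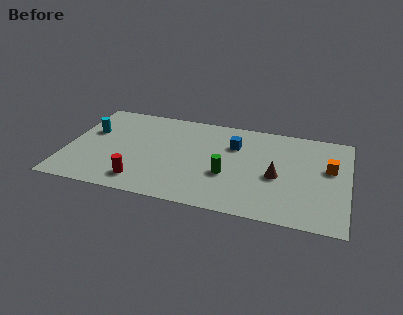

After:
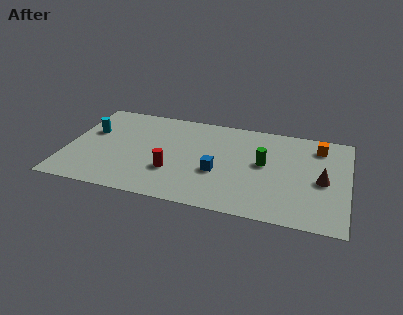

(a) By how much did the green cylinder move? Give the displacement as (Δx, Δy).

(1.8, 1.4)

The green cylinder was at about (8.3, 3.0) and moved to about (10.1, 4.4).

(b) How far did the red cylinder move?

1.9

The red cylinder moved from about (4.0, 1.4) to (5.5, 2.6), a distance of √(1.5² + 1.2²) ≈ 1.9.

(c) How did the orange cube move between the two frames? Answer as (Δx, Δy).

(-0.6, 1.7)

The orange cube was at about (13.4, 4.8) and moved to about (12.8, 6.5).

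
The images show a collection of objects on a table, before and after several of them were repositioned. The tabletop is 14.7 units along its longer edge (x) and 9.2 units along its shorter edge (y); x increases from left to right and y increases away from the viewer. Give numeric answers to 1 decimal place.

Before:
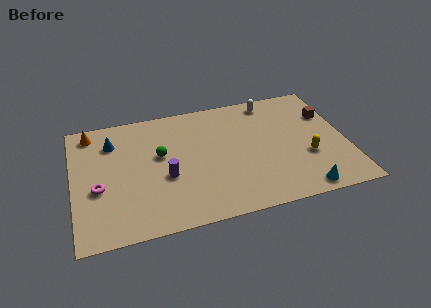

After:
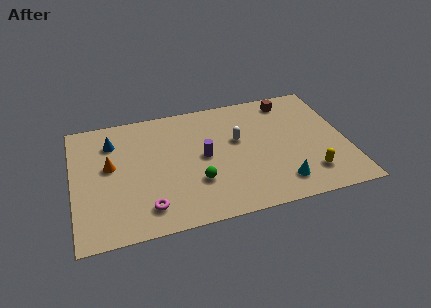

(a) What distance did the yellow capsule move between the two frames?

1.3

The yellow capsule was near (12.5, 3.3) before and (12.5, 2.0) after, so it travelled √(0.0² + 1.3²) ≈ 1.3 units.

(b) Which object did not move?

the blue cone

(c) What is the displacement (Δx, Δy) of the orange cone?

(0.9, -2.8)

The orange cone was at about (1.1, 8.0) and moved to about (2.0, 5.2).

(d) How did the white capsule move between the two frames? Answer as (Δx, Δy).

(-2.0, -2.6)

The white capsule started near (10.9, 8.1) and ended near (8.9, 5.5).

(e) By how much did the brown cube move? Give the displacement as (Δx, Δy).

(-2.0, 1.6)

The brown cube started near (13.9, 6.3) and ended near (11.9, 7.9).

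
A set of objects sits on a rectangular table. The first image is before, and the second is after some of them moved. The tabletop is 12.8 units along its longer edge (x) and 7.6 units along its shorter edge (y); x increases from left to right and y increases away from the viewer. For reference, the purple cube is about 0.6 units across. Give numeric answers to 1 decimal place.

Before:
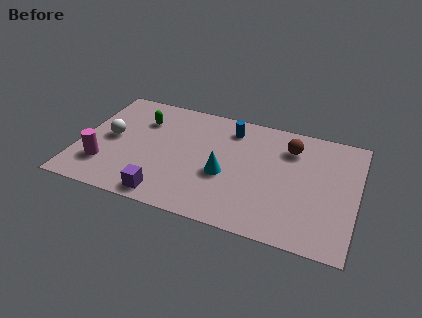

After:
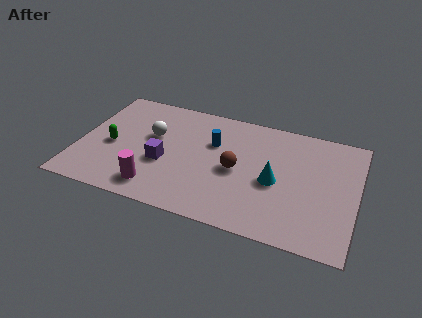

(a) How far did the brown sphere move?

3.2

From (9.6, 5.8) to (7.3, 3.6), the brown sphere covered √(2.3² + 2.2²) ≈ 3.2 units.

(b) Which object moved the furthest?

the brown sphere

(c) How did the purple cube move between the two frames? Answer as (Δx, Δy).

(-0.3, 2.1)

The purple cube was at about (4.3, 0.9) and moved to about (4.0, 3.0).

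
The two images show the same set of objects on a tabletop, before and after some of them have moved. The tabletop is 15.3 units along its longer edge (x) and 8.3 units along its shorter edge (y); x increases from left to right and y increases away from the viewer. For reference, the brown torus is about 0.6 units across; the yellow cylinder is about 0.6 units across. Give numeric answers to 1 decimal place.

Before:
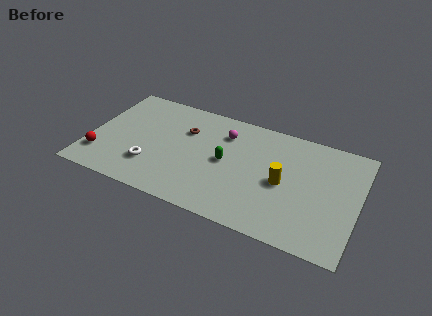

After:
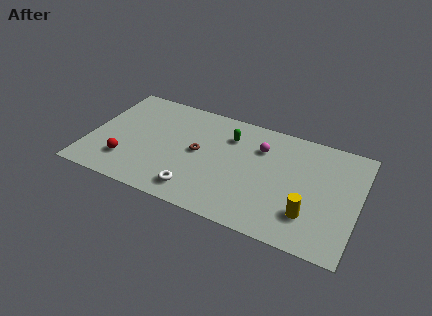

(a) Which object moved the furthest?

the white torus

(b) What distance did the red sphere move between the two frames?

1.5

The red sphere moved from about (0.8, 2.0) to (2.3, 2.1), a distance of √(1.5² + 0.1²) ≈ 1.5.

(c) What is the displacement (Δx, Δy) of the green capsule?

(0.0, 2.0)

The green capsule was at about (7.8, 4.2) and moved to about (7.8, 6.2).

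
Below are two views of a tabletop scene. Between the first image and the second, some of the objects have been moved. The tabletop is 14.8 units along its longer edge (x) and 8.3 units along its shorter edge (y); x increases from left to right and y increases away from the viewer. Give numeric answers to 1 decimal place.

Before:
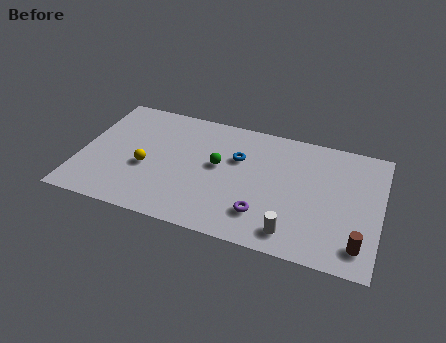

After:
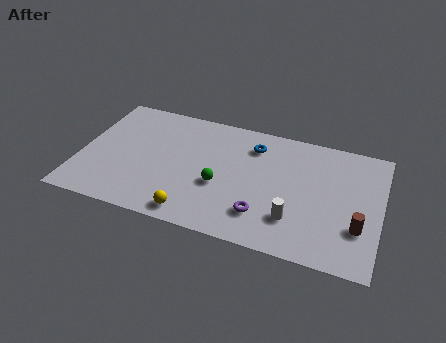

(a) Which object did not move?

the purple torus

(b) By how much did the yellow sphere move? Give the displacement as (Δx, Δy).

(2.6, -2.4)

The yellow sphere was at about (3.3, 3.4) and moved to about (5.9, 1.0).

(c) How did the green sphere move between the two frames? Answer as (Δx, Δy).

(0.2, -1.3)

The green sphere started near (6.8, 4.6) and ended near (7.0, 3.3).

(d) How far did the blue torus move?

1.3

From (7.7, 5.4) to (8.4, 6.5), the blue torus covered √(0.7² + 1.1²) ≈ 1.3 units.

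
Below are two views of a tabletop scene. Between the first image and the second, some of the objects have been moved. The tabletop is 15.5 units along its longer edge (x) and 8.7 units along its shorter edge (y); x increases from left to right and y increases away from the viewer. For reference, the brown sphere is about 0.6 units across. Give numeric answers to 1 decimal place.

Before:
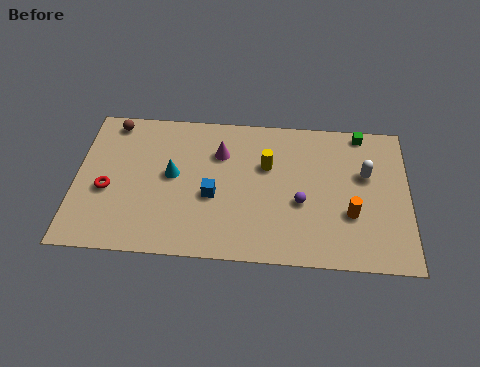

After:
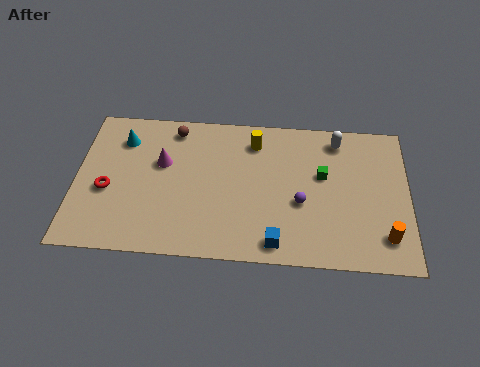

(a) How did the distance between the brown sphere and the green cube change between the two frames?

-4.3

Before: roughly 11.7 units apart; after: 7.4. That's 4.3 units closer together.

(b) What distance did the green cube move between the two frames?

3.2

From (13.3, 7.9) to (11.5, 5.2), the green cube covered √(1.8² + 2.7²) ≈ 3.2 units.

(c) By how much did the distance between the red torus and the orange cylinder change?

+1.7

The distance was about 11.3 in the first image and 13.0 in the second, so they moved 1.7 units further apart.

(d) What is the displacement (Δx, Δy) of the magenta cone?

(-2.7, -0.8)

The magenta cone started near (6.7, 6.2) and ended near (4.0, 5.4).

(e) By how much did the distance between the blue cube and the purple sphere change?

-1.5

They were about 4.1 units apart before and 2.6 after — 1.5 units closer together.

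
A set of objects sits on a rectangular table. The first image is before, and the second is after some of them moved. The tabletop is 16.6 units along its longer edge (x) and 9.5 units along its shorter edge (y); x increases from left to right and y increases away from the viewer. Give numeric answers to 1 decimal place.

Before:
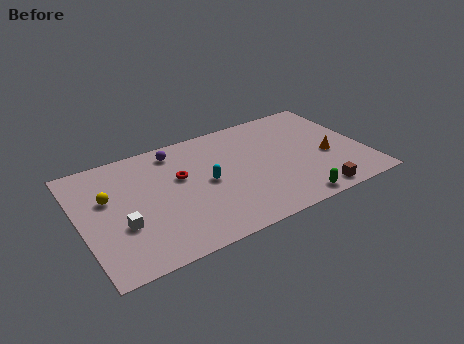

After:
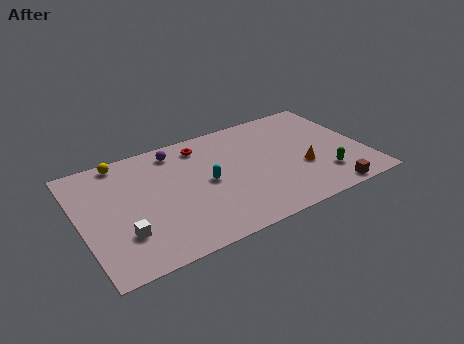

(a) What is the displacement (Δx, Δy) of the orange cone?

(-1.6, -0.4)

From the two frames, the orange cone sits at roughly (14.4, 3.9) before and (12.8, 3.5) after.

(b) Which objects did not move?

the purple sphere and the cyan capsule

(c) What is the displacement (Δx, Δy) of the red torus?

(1.5, 2.1)

The red torus was at about (5.9, 5.8) and moved to about (7.4, 7.9).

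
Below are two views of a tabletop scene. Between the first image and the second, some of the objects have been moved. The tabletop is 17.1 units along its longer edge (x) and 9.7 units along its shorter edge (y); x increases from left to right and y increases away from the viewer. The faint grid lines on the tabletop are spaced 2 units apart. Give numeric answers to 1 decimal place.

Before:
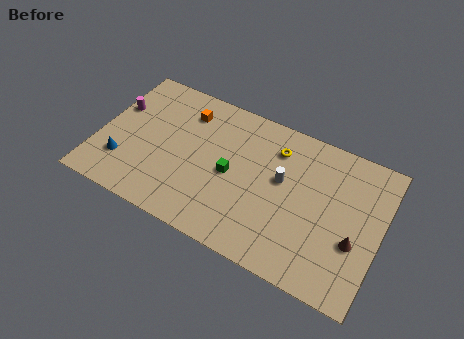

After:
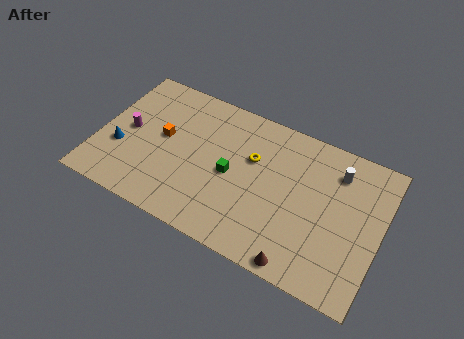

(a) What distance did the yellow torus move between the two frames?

1.8

The yellow torus moved from about (10.5, 7.5) to (9.2, 6.2), a distance of √(1.3² + 1.3²) ≈ 1.8.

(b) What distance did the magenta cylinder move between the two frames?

1.6

The magenta cylinder moved from about (0.8, 6.2) to (1.7, 4.9), a distance of √(0.9² + 1.3²) ≈ 1.6.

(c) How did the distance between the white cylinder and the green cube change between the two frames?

+3.6

Before: roughly 3.2 units apart; after: 6.8. That's 3.6 units further apart.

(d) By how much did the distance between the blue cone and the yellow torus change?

-1.8

They were about 10.1 units apart before and 8.3 after — 1.8 units closer together.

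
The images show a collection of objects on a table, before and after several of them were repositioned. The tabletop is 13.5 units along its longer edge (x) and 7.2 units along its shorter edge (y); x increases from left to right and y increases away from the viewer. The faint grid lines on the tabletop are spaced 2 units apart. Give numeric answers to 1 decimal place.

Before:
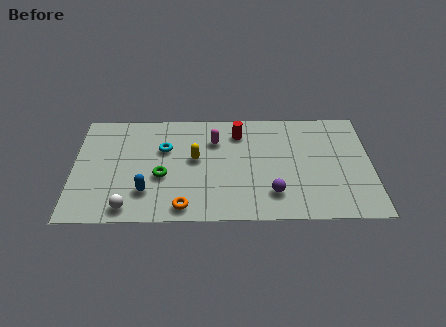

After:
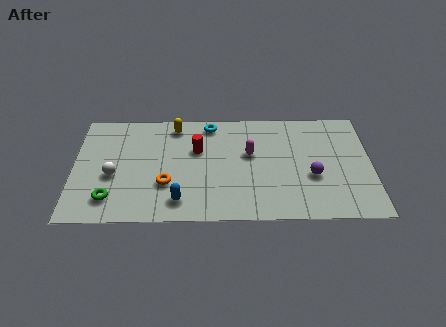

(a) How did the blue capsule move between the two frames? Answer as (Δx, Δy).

(1.5, -0.6)

From the two frames, the blue capsule sits at roughly (3.3, 1.9) before and (4.8, 1.3) after.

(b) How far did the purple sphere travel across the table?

2.1

From (9.0, 1.7) to (10.8, 2.8), the purple sphere covered √(1.8² + 1.1²) ≈ 2.1 units.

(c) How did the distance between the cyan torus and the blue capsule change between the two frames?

+2.3

The distance was about 2.9 in the first image and 5.2 in the second, so they moved 2.3 units further apart.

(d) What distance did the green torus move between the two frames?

2.7

The green torus moved from about (4.0, 2.9) to (1.7, 1.5), a distance of √(2.3² + 1.4²) ≈ 2.7.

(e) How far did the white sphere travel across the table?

2.2

The white sphere moved from about (2.5, 0.9) to (1.8, 3.0), a distance of √(0.7² + 2.1²) ≈ 2.2.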